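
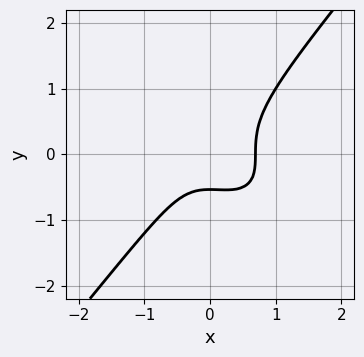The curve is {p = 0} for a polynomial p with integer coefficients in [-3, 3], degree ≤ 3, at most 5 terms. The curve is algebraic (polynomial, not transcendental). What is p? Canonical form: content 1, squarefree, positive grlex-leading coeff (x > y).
The degree is 3 — the shape is more complex than any degree-2 curve.
Putting this together gives p.

3*x^3 + 2*x^2*y - 3*y^3 - y - 1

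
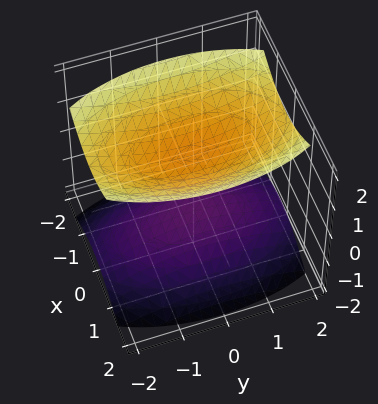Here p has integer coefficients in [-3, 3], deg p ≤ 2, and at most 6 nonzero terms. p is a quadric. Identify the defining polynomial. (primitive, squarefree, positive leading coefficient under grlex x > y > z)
1. The picture has 2 separate pieces. They look like related sheets of one shape, so recover p as a whole.
2. The degree is 2 — two sheets facing apart; a quadric.
3. Symmetries: it's symmetric under y → −y, forcing even powers of y; the z ↦ −z reflection is a symmetry, so z appears only in even powers; it's symmetric under x → −x, forcing even powers of x.
4. Observable constraints: it misses every integer gridline on the y-axis; among the integer gridlines, it crosses the z-axis at z ∈ {-1, 1}.
5. Together with the visible shape, these determine p as stated.

3*x^2 + y^2 - 3*z^2 + 3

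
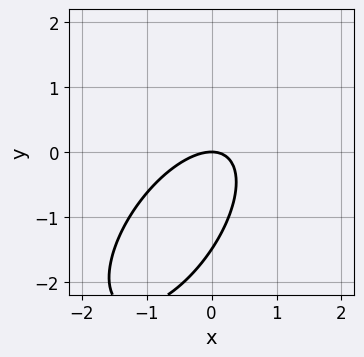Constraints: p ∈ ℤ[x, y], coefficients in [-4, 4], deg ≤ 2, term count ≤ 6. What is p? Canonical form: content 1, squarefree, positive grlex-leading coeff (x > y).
3*x^2 - 3*x*y + 2*y^2 + 3*y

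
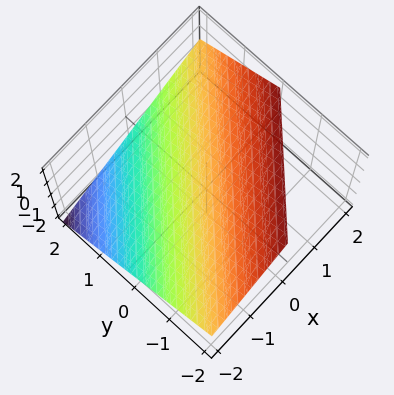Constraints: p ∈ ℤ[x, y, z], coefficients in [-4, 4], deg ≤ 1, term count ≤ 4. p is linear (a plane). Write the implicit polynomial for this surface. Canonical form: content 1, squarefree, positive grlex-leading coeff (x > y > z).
2*x - 2*y - 3*z + 2

First, deg p = 1.
Next, observable constraints: it crosses the x-axis at the gridline x = -1; it meets the y-axis at y = 1 (among the integer gridlines).
Finally, assembling these constraints gives the stated polynomial.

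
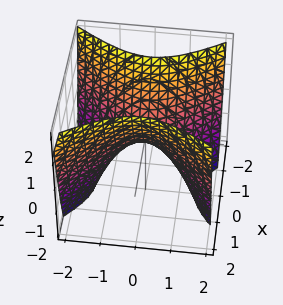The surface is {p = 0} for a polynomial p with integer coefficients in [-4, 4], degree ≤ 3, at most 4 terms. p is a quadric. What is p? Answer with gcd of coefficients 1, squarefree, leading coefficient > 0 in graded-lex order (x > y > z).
3*x^2 - 2*y^2 - 2*z

First, deg p = 2.
Next, symmetries: it's symmetric under y → −y, forcing even powers of y; mirror symmetry x ↦ −x ⇒ only even powers of x.
Next, against the integer gridlines: it meets the z-axis at z = 0 (among the integer gridlines); it crosses the y-axis at the gridline y = 0; one x-axis crossing is at x = 0.
Finally, solving for integer coefficients yields p as stated.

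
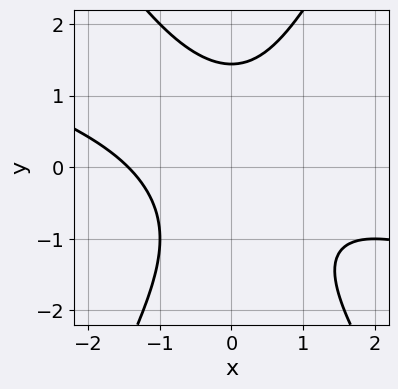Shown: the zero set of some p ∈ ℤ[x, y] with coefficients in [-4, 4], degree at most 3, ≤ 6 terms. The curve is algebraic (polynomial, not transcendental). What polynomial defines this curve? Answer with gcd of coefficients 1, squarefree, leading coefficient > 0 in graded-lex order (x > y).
1. Degree: a generic line meets the curve in up to 3 points, so deg p = 3.
2. The integer polynomial consistent with all of this is the stated p.

x^3 + 3*x^2*y - y^3 + 3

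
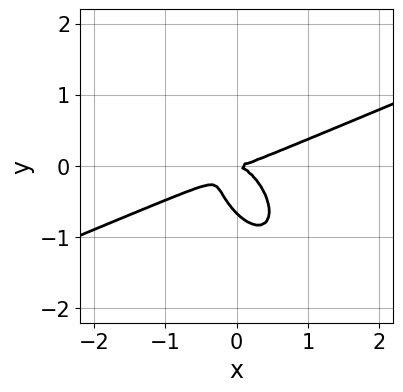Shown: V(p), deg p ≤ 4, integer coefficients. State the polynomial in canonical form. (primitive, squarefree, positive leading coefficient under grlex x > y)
1. The degree is 3 — a generic line meets the curve in up to 3 points.
2. From the visible intercepts: it crosses the x-axis at the gridline x = 0; it meets the y-axis at y = 0 (among the integer gridlines).
3. These observations pin down the coefficients.

2*x^3 - 3*x^2*y - 3*x*y^2 - 3*y^3 - 2*y^2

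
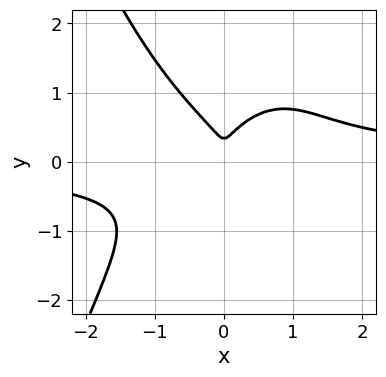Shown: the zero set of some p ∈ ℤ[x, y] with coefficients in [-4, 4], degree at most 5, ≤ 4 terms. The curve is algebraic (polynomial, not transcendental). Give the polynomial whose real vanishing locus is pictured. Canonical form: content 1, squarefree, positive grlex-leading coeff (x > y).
3*x^3*y + 3*y^3 - 3*x^2 - y^2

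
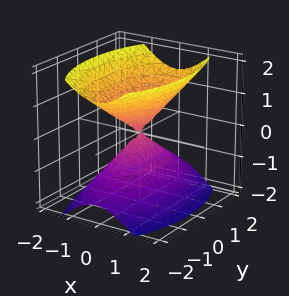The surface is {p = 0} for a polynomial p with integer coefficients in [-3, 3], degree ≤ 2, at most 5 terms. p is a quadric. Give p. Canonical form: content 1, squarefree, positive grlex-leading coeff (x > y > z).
3*x^2 + y^2 - 2*z^2

(a) The picture has 2 separate pieces.
(b) deg p = 2.
(c) Symmetries: mirror symmetry z ↦ −z ⇒ only even powers of z; the x ↦ −x reflection is a symmetry, so x appears only in even powers; it's symmetric under y → −y, forcing even powers of y.
(d) Observable constraints: one x-axis crossing is at x = 0; it crosses the y-axis at the gridline y = 0.
(e) Together with the visible shape, these determine p as stated.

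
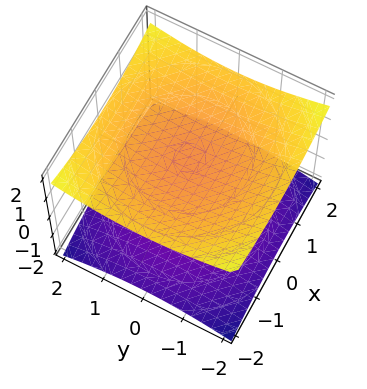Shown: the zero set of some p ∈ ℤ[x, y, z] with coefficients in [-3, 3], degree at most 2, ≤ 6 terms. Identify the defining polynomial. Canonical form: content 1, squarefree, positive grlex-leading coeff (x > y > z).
x^2 + y^2 - 3*z^2 + 3

First, there are 2 components. Treating them together as one polynomial.
Next, the degree is 2 — two separate bowl-shaped sheets opening away from each other; a quadric.
Next, symmetries: the z-axis is an axis of rotation, so x and y enter only as x² + y²; mirror symmetry z ↦ −z ⇒ only even powers of z.
Then, checking where it meets the axes: no y-intercept at any integer in the box; the z-axis gridline crossings are at z ∈ {-1, 1}.
Finally, putting this together gives p.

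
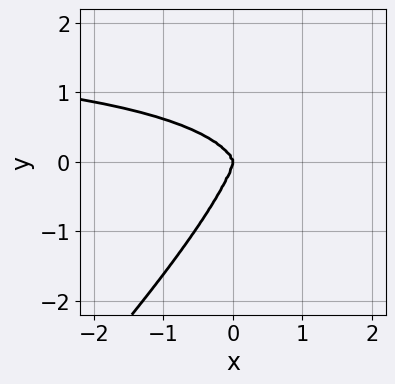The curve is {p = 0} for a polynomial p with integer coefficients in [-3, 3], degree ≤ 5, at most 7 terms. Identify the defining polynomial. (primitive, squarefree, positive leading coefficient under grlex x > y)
(a) deg p = 4.
(b) Checking where it meets the axes: it meets the y-axis at y = 0 (among the integer gridlines); it crosses the x-axis at the gridline x = 0.
(c) These observations pin down the coefficients.

x^3*y - 2*x^2*y^2 + 2*x*y^3 - y^4 - 2*x^3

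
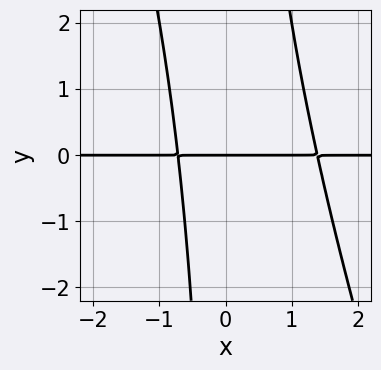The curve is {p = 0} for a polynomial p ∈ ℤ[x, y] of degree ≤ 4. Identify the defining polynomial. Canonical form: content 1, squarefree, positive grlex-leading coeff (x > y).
(a) deg p = 3. No degree-2 curve has this shape.
(b) From the visible intercepts: it crosses the y-axis at the gridline y = 0; every point of the x-axis in the box is on the curve.
(c) Matching integer coefficients to the picture gives p.

3*x^2*y + x*y^2 - 2*x*y - 3*y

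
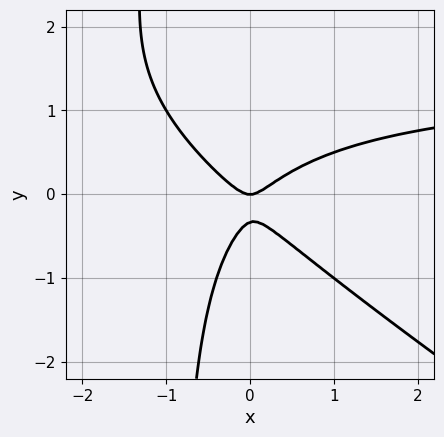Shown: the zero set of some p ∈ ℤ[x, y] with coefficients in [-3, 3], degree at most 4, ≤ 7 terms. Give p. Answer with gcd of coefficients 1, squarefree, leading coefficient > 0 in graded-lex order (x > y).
The degree is 3 — the shape is more complex than any degree-2 curve.
From the axis intercepts and sections: it meets the x-axis at x = 0 (among the integer gridlines); it crosses the y-axis at the gridline y = 0.
Fitting integer coefficients to these (and the overall shape) gives p.

2*x^2*y + 3*x*y^2 - 3*x^2 + 3*y^2 + y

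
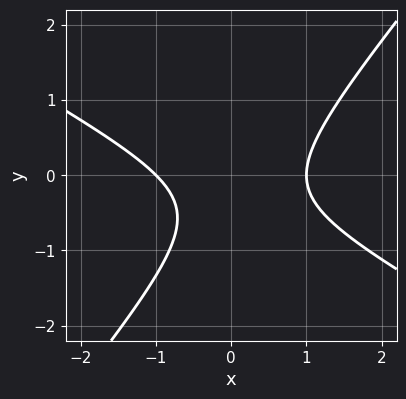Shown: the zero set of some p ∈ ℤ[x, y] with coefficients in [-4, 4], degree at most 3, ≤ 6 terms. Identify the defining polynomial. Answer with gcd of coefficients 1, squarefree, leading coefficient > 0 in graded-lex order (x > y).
2*x^2 + 2*x*y - 3*y^2 - 2*y - 2

The degree is 2 — a generic line meets the curve in up to 2 points.
From the visible intercepts: the x-axis gridline crossings are at x ∈ {-1, 1}; the curve avoids every integer y-axis point in the box.
Putting this together gives p.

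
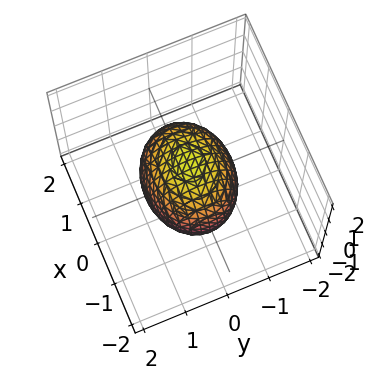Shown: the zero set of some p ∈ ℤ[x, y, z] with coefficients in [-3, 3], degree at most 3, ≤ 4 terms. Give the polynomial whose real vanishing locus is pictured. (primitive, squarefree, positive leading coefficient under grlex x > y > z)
1. deg p = 2. A closed, bounded, convex surface; a quadric.
2. Symmetries: it's symmetric under y → −y, forcing even powers of y; mirror symmetry x ↦ −x ⇒ only even powers of x; mirror symmetry z ↦ −z ⇒ only even powers of z.
3. Reading off the gridlines: among the integer gridlines, it crosses the y-axis at y ∈ {-1, 1}.
4. These observations pin down the coefficients.

2*x^2 + 3*y^2 + 2*z^2 - 3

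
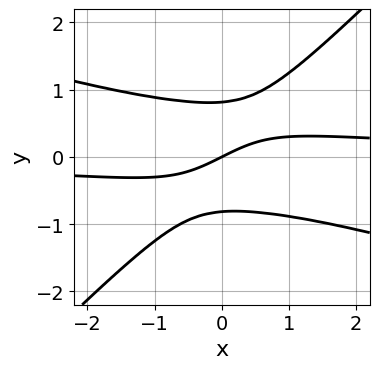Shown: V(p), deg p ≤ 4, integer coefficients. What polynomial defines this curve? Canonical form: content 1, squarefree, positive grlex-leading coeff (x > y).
x^2*y + 2*x*y^2 - 3*y^3 - x + 2*y

(a) deg p = 3. The shape is more complex than any degree-2 curve.
(b) Against the integer gridlines: it crosses the x-axis at the gridline x = 0; it meets the y-axis at y = 0 (among the integer gridlines).
(c) Putting this together gives p.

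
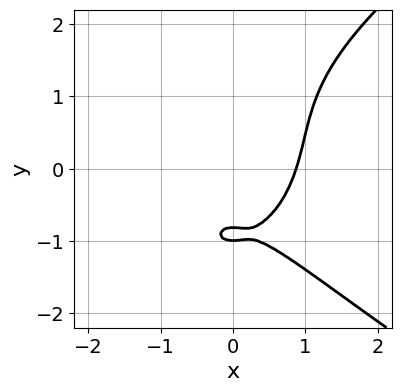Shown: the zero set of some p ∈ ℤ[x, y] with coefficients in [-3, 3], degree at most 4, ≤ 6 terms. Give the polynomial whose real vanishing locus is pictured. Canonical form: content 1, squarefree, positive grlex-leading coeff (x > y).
y^4 - 3*x^3 - x^2*y + 3*y + 2

1. Degree: no degree-3 curve has this shape, so deg p = 4.
2. Reading off the gridlines: it crosses the y-axis at the gridline y = -1.
3. These observations pin down the coefficients.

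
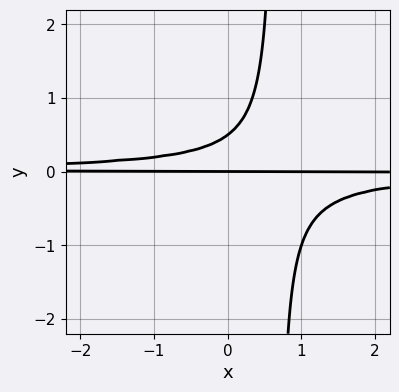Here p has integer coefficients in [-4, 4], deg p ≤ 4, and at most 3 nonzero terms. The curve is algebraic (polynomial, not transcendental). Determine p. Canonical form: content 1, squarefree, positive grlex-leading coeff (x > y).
1. Degree: a generic line meets the curve in up to 3 points, so deg p = 3.
2. Reading off the gridlines: it crosses the y-axis at the gridline y = 0; every point of the x-axis in the box is on the curve.
3. Putting this together gives p.

3*x*y^2 - 2*y^2 + y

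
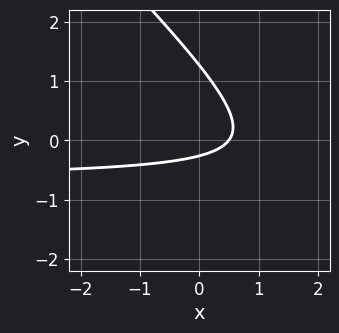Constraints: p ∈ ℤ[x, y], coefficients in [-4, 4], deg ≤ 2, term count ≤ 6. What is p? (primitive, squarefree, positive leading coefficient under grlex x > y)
Degree: no degree-1 curve has this shape, so deg p = 2.
Matching integer coefficients to the picture gives p.

3*x*y + 3*y^2 + 2*x - 3*y - 1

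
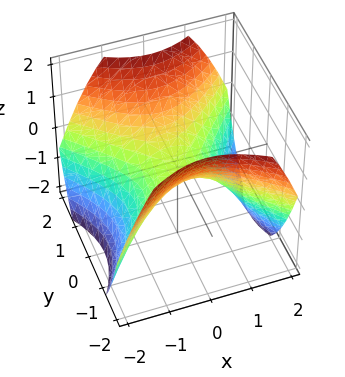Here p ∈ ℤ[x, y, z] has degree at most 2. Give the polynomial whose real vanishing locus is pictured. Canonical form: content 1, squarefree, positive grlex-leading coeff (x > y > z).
1. The degree is 2 — a hyperbolic paraboloid; a quadric.
2. Symmetries: it's symmetric under y → −y, forcing even powers of y; mirror symmetry x ↦ −x ⇒ only even powers of x.
3. Observable constraints: it meets the x-axis at x = 0 (among the integer gridlines); it crosses the y-axis at the gridline y = 0.
4. Fitting integer coefficients to these (and the overall shape) gives p.

2*x^2 - 2*y^2 + 3*z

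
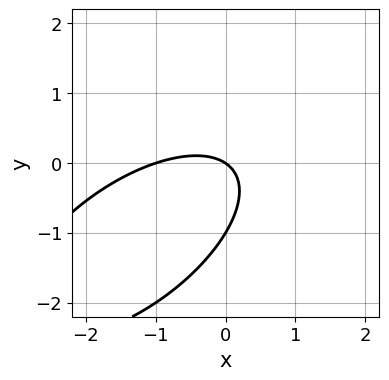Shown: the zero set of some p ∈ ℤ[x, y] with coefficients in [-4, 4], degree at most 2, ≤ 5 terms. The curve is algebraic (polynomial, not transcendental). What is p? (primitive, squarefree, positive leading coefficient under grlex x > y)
First, degree: no degree-1 curve has this shape, so deg p = 2.
Next, from the axis intercepts and sections: the x-axis gridline crossings are at x ∈ {-1, 0}; among the integer gridlines, it crosses the y-axis at y ∈ {-1, 0}.
Finally, these observations pin down the coefficients.

2*x^2 - 3*x*y + 3*y^2 + 2*x + 3*y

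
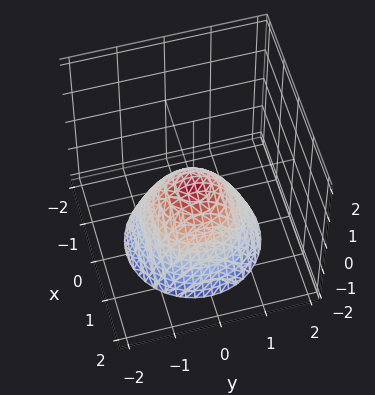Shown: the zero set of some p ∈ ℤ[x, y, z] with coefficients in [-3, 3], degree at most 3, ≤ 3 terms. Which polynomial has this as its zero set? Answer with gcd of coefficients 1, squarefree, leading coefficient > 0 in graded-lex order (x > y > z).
x^2 + y^2 + z

Degree: a single bowl opening along one axis; a quadric, so deg p = 2.
Symmetry: the z-axis is an axis of rotation, so x and y enter only as x² + y².
From the axis intercepts and sections: a circular section at z = -1 has radius exactly 1; it meets the x-axis at x = 0 (among the integer gridlines); it meets the y-axis at y = 0 (among the integer gridlines).
Solving for integer coefficients yields p as stated.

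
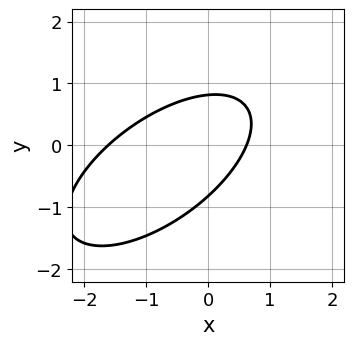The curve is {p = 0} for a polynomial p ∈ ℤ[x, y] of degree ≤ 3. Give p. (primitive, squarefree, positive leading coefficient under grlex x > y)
First, deg p = 2. A generic line meets the curve in up to 2 points.
Finally, solving for integer coefficients yields p as stated.

2*x^2 - 3*x*y + 3*y^2 + 2*x - 2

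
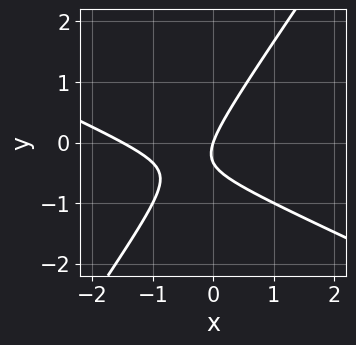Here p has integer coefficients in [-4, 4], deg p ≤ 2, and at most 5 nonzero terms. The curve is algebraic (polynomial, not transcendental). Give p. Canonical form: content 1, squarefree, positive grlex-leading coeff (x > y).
(a) deg p = 2. The shape is more complex than any degree-1 curve.
(b) From the axis intercepts and sections: it crosses the x-axis at the gridline x = 0; it meets the y-axis at y = 0 (among the integer gridlines).
(c) Solving for integer coefficients yields p as stated.

2*x^2 + 3*x*y - 3*y^2 + 3*x - y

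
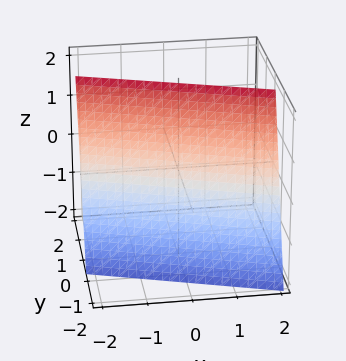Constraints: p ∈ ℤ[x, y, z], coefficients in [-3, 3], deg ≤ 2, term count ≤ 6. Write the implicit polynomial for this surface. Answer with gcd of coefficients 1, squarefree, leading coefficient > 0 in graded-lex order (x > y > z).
1. The degree is 1 — the surface is flat (a plane).
2. Against the integer gridlines: one z-axis crossing is at z = 2; it meets the x-axis at x = -2 (among the integer gridlines).
3. Matching integer coefficients to the picture gives p.

x + 3*y - z + 2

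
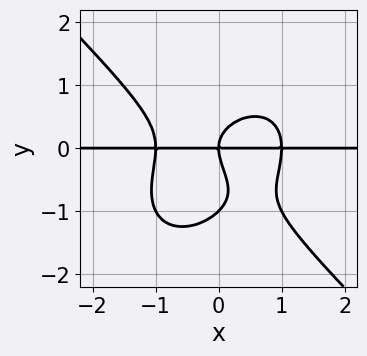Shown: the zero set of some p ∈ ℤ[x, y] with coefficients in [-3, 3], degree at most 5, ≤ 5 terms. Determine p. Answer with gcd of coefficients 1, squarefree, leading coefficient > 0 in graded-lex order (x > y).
x^3*y + y^4 + y^3 - x*y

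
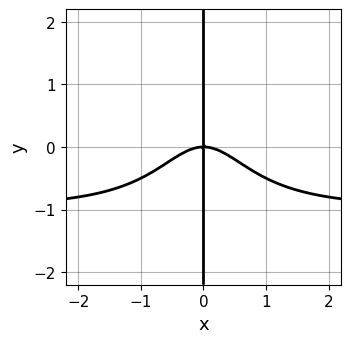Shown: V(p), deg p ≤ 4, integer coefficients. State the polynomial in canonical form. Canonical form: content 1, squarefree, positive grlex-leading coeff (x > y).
1. deg p = 4. The shape is more complex than any degree-3 curve.
2. Checking where it meets the axes: it crosses the x-axis at the gridline x = 0; the visible y-axis segment lies entirely on the curve.
3. Putting this together gives p.

x^3*y + x^3 + x*y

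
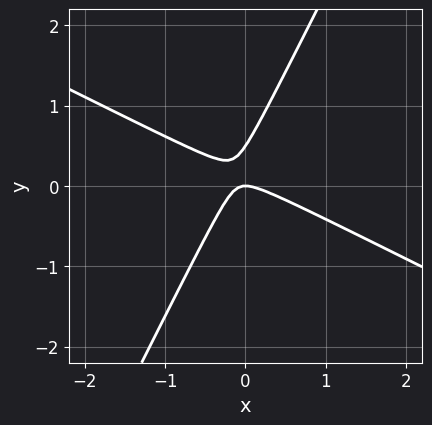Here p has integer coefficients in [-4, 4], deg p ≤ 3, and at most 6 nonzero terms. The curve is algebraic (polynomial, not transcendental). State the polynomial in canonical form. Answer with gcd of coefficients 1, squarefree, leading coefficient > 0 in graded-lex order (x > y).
The degree is 2 — the shape is more complex than any degree-1 curve.
Observable constraints: one y-axis crossing is at y = 0; it meets the x-axis at x = 0 (among the integer gridlines).
Solving for integer coefficients yields p as stated.

2*x^2 + 3*x*y - 2*y^2 + y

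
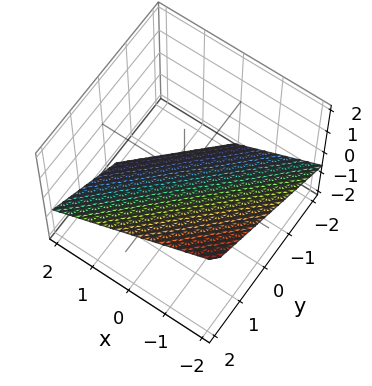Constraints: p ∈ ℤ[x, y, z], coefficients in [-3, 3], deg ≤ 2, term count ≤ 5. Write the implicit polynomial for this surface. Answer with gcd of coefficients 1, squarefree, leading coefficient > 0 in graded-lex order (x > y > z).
First, the degree is 1 — every cross-section is a straight line — this is a plane.
Next, observable constraints: one y-axis crossing is at y = 1; it meets the x-axis at x = -1 (among the integer gridlines).
Finally, together with the visible shape, these determine p as stated.

2*x - 2*y + 3*z + 2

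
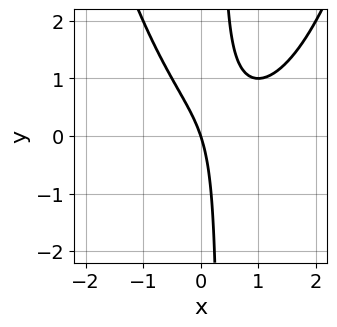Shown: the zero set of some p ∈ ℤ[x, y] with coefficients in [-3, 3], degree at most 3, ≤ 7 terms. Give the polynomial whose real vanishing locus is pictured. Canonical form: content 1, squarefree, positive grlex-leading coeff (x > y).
2*x^3 - 3*x^2 - 3*x*y + 3*x + y

deg p = 3.
Against the integer gridlines: one x-axis crossing is at x = 0; it crosses the y-axis at the gridline y = 0.
Together with the visible shape, these determine p as stated.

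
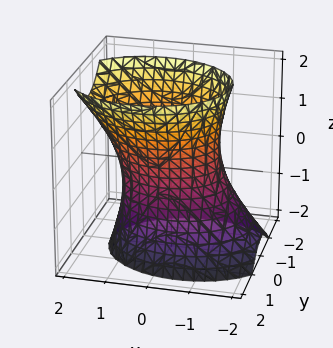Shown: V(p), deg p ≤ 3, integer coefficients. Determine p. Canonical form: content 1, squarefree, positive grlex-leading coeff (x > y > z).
1. deg p = 2. No degree-1 surface has this shape.
2. Observable constraints: among the integer gridlines, it crosses the y-axis at y ∈ {-1, 1}; no z-intercept at any integer in the box.
3. Matching integer coefficients to the picture gives p.

2*x^2 - x*z + 3*y^2 - z^2 - 3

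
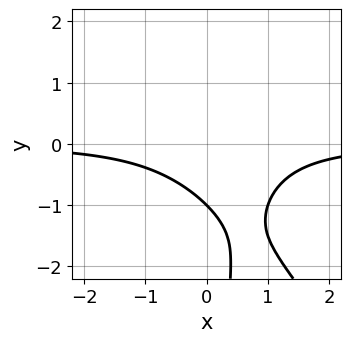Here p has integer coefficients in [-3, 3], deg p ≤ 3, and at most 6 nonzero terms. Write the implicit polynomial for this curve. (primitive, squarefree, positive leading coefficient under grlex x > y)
3*x^2*y + 2*x*y^2 - x*y + 3*y + 3

Degree: no degree-2 curve has this shape, so deg p = 3.
Against the integer gridlines: it meets the y-axis at y = -1 (among the integer gridlines); it misses every integer gridline on the x-axis.
Together with the visible shape, these determine p as stated.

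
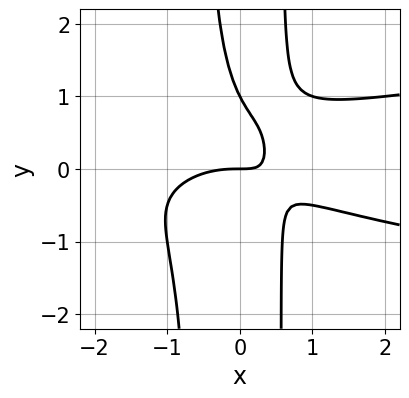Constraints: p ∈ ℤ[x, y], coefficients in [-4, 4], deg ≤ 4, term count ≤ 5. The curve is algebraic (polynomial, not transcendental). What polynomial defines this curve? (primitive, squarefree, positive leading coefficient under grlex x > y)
3*x^2*y^2 - x^3 - 2*x*y - y^2 + y

1. Degree: no degree-3 curve has this shape, so deg p = 4.
2. Observable constraints: among the integer gridlines, it crosses the y-axis at y ∈ {0, 1}; it meets the x-axis at x = 0 (among the integer gridlines).
3. Solving for integer coefficients yields p as stated.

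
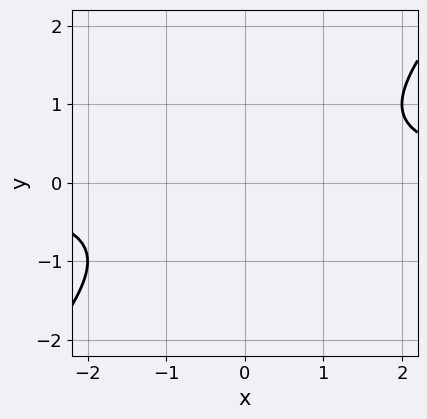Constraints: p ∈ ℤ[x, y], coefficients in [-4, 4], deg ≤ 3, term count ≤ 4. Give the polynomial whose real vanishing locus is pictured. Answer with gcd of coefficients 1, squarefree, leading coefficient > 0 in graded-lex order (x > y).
Degree: a generic line meets the curve in up to 2 points, so deg p = 2.
Reading off the gridlines: no x-intercept at any integer in the box; it misses every integer gridline on the y-axis.
Matching integer coefficients to the picture gives p.

x*y - y^2 - 1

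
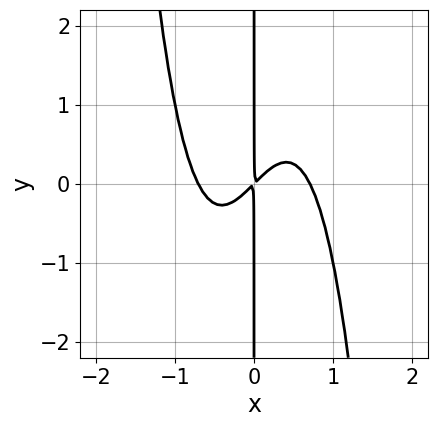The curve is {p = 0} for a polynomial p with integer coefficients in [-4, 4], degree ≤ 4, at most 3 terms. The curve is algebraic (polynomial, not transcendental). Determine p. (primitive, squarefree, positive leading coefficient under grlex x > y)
2*x^4 - x^2 + x*y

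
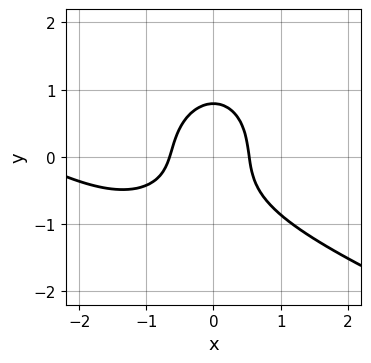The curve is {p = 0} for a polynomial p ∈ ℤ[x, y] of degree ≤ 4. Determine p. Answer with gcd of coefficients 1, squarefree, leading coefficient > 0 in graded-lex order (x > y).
(a) Degree: the shape is more complex than any degree-2 curve, so deg p = 3.
(b) The integer polynomial consistent with all of this is the stated p.

x^3 + 2*x^2*y + 2*y^3 + 3*x^2 - 1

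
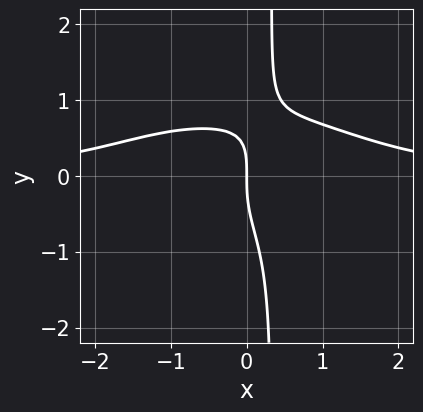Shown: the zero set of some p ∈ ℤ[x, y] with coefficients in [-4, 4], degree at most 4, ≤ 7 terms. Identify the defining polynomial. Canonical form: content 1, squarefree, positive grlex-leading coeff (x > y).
x^3*y + 3*x*y^3 - y^3 + x*y - 2*x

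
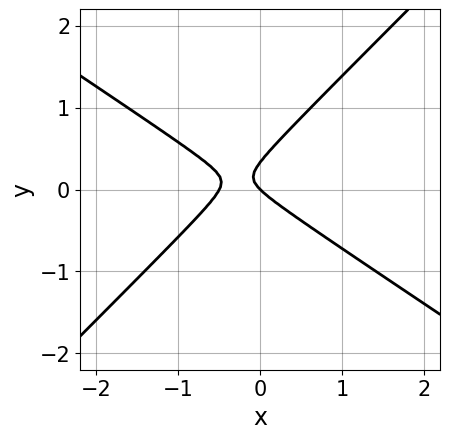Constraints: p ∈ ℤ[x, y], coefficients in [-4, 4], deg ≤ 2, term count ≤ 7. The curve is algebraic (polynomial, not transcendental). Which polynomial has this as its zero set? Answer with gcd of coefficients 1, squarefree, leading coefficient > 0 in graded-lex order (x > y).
2*x^2 + x*y - 3*y^2 + x + y

First, deg p = 2.
Then, observable constraints: it meets the x-axis at x = 0 (among the integer gridlines); it meets the y-axis at y = 0 (among the integer gridlines).
Finally, these observations pin down the coefficients.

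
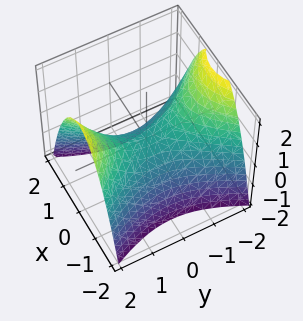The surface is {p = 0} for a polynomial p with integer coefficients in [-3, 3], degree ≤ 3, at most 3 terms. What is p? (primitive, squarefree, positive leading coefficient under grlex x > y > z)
(a) deg p = 2. A saddle surface; a quadric.
(b) Symmetries: the y ↦ −y reflection is a symmetry, so y appears only in even powers; it's symmetric under x → −x, forcing even powers of x.
(c) Observable constraints: one x-axis crossing is at x = 0; one y-axis crossing is at y = 0; it meets the z-axis at z = 0 (among the integer gridlines).
(d) Fitting integer coefficients to these (and the overall shape) gives p.

2*x^2 - y^2 + 2*z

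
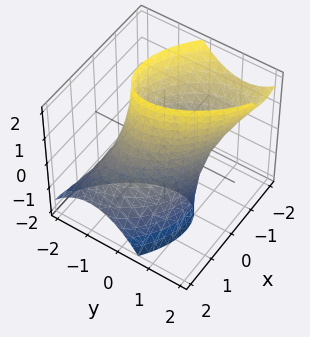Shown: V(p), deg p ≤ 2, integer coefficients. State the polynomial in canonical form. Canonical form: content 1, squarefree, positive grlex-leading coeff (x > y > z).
x^2 + x*y + x*z + y^2 - 1

1. deg p = 2. A generic line meets the surface in up to 2 points.
2. Against the integer gridlines: the y-axis gridline crossings are at y ∈ {-1, 1}; the surface avoids every integer z-axis point in the box.
3. Solving for integer coefficients yields p as stated. Check: (1, 0, 0) on the x-axis lies on the surface, and p(1, 0, 0) = 0. ✓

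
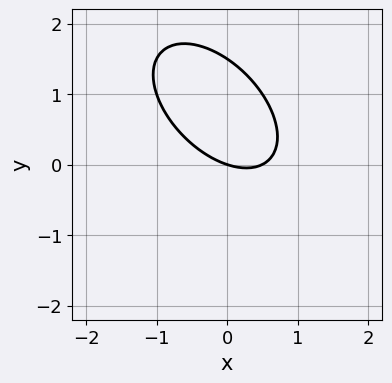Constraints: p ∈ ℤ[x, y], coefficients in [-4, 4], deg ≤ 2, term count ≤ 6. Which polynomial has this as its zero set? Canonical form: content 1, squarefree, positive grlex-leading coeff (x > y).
First, degree: no degree-1 curve has this shape, so deg p = 2.
Next, checking where it meets the axes: it crosses the x-axis at the gridline x = 0; it meets the y-axis at y = 0 (among the integer gridlines).
Finally, these observations pin down the coefficients.

2*x^2 + 2*x*y + 2*y^2 - x - 3*y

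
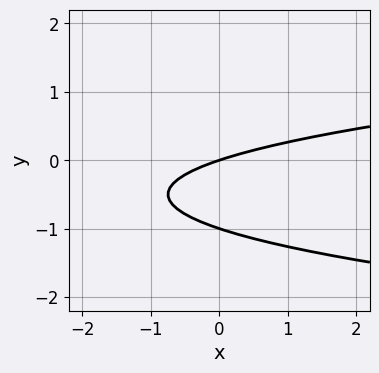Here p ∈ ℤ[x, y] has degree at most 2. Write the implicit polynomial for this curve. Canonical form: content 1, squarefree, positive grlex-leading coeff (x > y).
(a) The degree is 2 — the shape is more complex than any degree-1 curve.
(b) Against the integer gridlines: one x-axis crossing is at x = 0; among the integer gridlines, it crosses the y-axis at y ∈ {-1, 0}.
(c) Putting this together gives p.

3*y^2 - x + 3*y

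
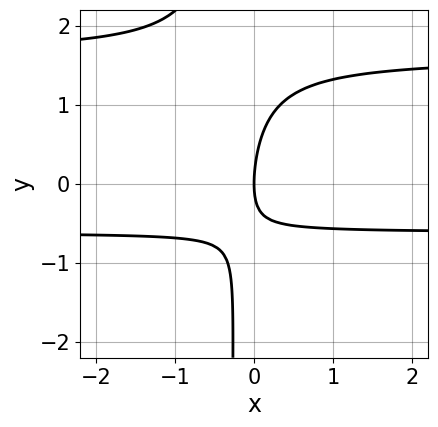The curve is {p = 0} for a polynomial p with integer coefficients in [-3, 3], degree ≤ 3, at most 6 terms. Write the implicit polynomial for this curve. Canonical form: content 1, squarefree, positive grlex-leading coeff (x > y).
First, degree: a generic line meets the curve in up to 3 points, so deg p = 3.
Then, from the axis intercepts and sections: it meets the x-axis at x = 0 (among the integer gridlines); it meets the y-axis at y = 0 (among the integer gridlines).
Finally, solving for integer coefficients yields p as stated.

3*x*y^2 - 3*x*y + y^2 - 3*x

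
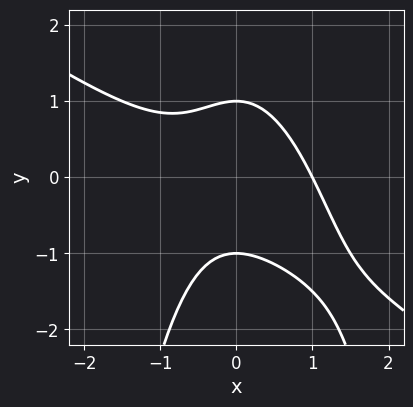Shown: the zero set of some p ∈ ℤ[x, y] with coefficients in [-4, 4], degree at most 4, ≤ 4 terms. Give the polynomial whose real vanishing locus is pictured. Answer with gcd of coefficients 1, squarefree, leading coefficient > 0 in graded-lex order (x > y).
deg p = 3. A generic line meets the curve in up to 3 points.
From the visible intercepts: it meets the x-axis at x = 1 (among the integer gridlines); the y-axis gridline crossings are at y ∈ {-1, 1}.
Assembling these constraints gives the stated polynomial.

2*x^3 + 3*x^2*y + 2*y^2 - 2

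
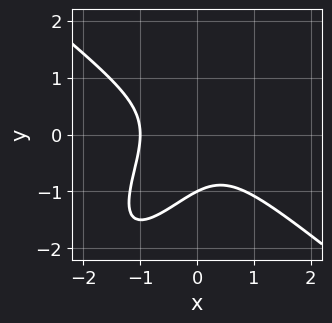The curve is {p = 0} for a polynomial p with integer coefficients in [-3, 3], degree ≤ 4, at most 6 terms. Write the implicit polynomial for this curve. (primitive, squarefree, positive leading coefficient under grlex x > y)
3*x^3 - 3*x*y^2 + 2*y^3 + x^2 + 2

1. deg p = 3. The shape is more complex than any degree-2 curve.
2. From the axis intercepts and sections: one x-axis crossing is at x = -1; one y-axis crossing is at y = -1.
3. Fitting integer coefficients to these (and the overall shape) gives p.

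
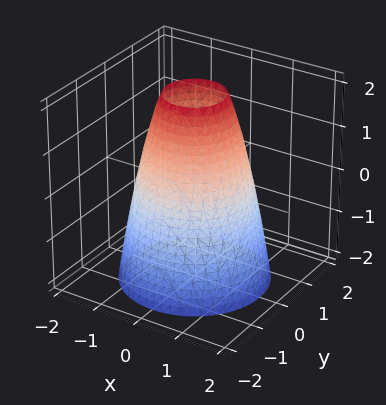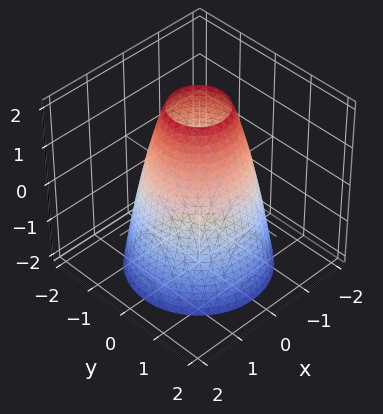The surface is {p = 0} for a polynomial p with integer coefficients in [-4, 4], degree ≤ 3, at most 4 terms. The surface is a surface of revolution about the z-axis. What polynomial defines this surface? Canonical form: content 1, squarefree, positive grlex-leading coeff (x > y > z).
2*x^2 + 2*y^2 + z - 3

(a) The degree is 2 — no degree-1 surface has this shape.
(b) Symmetries: rotational symmetry about the z-axis ⇒ p depends on x, y only through x² + y².
(c) Checking where it meets the axes: a circular section at z = -1 has radius between 1 and 2; no z-intercept at any integer in the box.
(d) These observations pin down the coefficients.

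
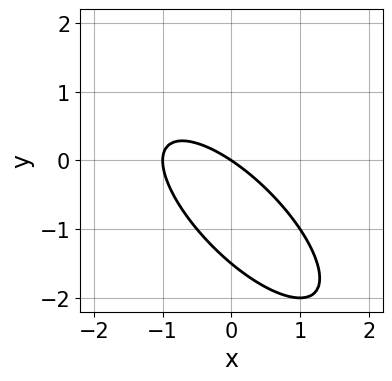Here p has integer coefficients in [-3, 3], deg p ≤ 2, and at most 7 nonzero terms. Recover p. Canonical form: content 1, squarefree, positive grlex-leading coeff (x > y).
1. Degree: no degree-1 curve has this shape, so deg p = 2.
2. Checking where it meets the axes: it crosses the y-axis at the gridline y = 0; the x-axis gridline crossings are at x ∈ {-1, 0}.
3. Assembling these constraints gives the stated polynomial.

2*x^2 + 3*x*y + 2*y^2 + 2*x + 3*y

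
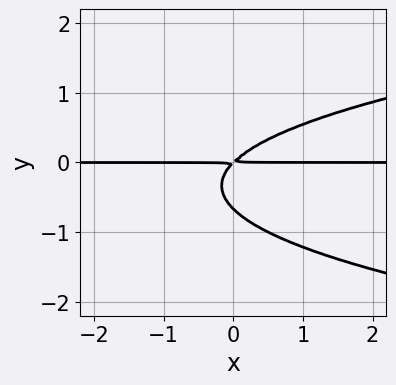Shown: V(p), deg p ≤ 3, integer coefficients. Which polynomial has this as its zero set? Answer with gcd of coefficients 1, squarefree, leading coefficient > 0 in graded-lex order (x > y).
3*y^3 - 2*x*y + 2*y^2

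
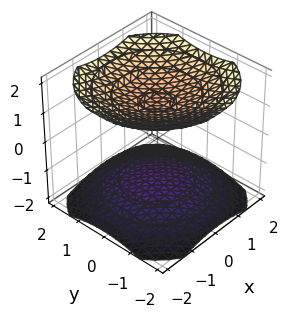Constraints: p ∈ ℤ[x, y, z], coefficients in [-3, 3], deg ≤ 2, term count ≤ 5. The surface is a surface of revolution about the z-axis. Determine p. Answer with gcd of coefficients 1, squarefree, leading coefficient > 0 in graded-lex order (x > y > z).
1. There are 2 components. Treating them together as one polynomial.
2. Degree: no degree-1 surface has this shape, so deg p = 2.
3. Symmetries: rotational symmetry about the z-axis ⇒ p depends on x, y only through x² + y².
4. Checking where it meets the axes: no x-intercept at any integer in the box; the surface avoids every integer y-axis point in the box.
5. Solving for integer coefficients yields p as stated.

x^2 + y^2 - 2*z^2 + 3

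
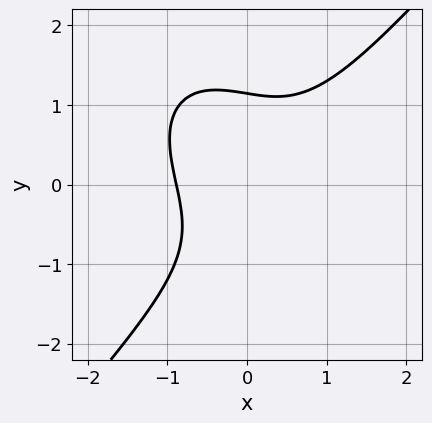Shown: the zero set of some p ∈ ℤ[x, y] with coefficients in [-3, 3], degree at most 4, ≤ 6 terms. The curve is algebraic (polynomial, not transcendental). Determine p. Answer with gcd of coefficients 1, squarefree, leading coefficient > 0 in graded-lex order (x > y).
3*x^3 - 2*y^3 - 2*x*y + x + 3

First, degree: no degree-2 curve has this shape, so deg p = 3.
Finally, matching integer coefficients to the picture gives p.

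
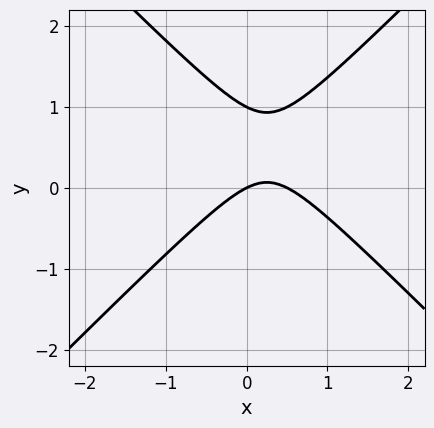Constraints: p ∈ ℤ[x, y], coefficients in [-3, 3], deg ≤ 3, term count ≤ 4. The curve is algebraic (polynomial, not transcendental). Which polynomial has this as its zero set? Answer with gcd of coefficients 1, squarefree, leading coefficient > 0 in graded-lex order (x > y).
First, degree: no degree-1 curve has this shape, so deg p = 2.
Then, observable constraints: the y-axis gridline crossings are at y ∈ {0, 1}; it meets the x-axis at x = 0 (among the integer gridlines).
Finally, the integer polynomial consistent with all of this is the stated p.

2*x^2 - 2*y^2 - x + 2*y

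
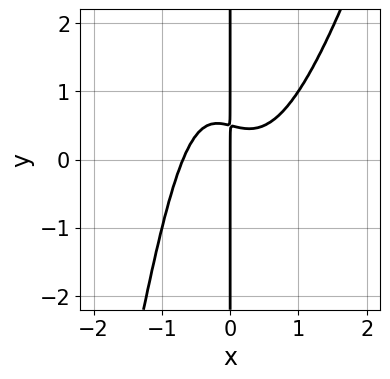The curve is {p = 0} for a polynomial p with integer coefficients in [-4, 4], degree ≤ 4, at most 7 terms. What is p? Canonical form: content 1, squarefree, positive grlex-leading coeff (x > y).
3*x^4 - x^3*y - x^2*y - 2*x*y + x

(a) deg p = 4. No degree-3 curve has this shape.
(b) Reading off the gridlines: it meets the x-axis at x = 0 (among the integer gridlines); every point of the y-axis in the box is on the curve.
(c) Putting this together gives p.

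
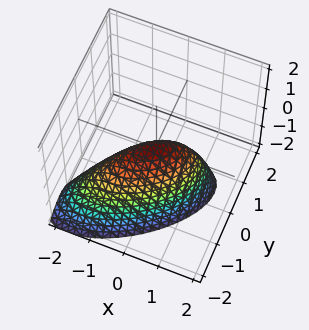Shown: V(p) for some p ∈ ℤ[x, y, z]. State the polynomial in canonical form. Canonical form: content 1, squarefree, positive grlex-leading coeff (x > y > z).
2*x^2 - 3*x*y + 3*y^2 - y*z + 2*z

First, the degree is 2 — no degree-1 surface has this shape.
Then, reading off the gridlines: it crosses the x-axis at the gridline x = 0; it crosses the z-axis at the gridline z = 0.
Finally, fitting integer coefficients to these (and the overall shape) gives p.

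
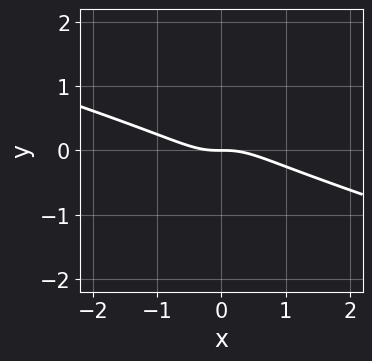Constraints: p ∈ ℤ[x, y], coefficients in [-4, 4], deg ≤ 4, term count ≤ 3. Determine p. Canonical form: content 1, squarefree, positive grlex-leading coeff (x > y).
1. deg p = 3. The shape is more complex than any degree-2 curve.
2. From the visible intercepts: one x-axis crossing is at x = 0; it crosses the y-axis at the gridline y = 0.
3. Solving for integer coefficients yields p as stated.

x^3 + 3*x^2*y + y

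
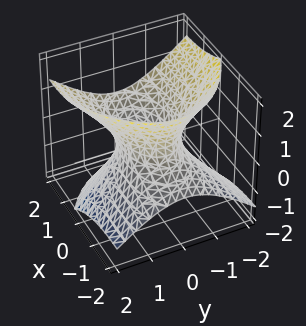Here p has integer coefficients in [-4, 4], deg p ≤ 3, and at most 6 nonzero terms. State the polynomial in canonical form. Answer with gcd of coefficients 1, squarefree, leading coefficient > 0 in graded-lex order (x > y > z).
x^2 - 3*x*z + 3*y^2 - 3*z^2 - 2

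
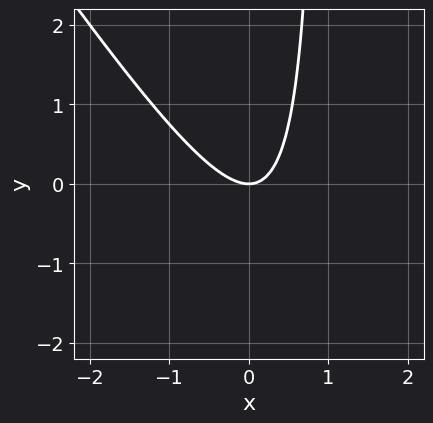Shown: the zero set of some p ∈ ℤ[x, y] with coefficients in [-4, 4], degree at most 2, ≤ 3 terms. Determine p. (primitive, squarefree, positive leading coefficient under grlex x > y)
First, deg p = 2. A generic line meets the curve in up to 2 points.
Then, from the axis intercepts and sections: it crosses the y-axis at the gridline y = 0; it crosses the x-axis at the gridline x = 0.
Finally, fitting integer coefficients to these (and the overall shape) gives p.

3*x^2 + 2*x*y - 2*y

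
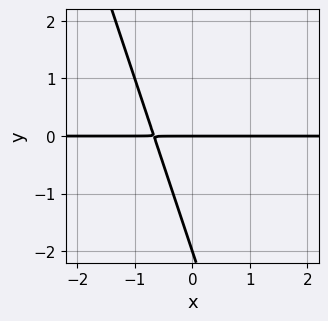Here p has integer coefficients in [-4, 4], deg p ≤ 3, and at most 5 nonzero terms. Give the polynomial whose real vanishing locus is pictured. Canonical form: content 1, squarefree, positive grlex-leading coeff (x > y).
The degree is 2 — a generic line meets the curve in up to 2 points.
Against the integer gridlines: the visible x-axis segment lies entirely on the curve; among the integer gridlines, it crosses the y-axis at y ∈ {-2, 0}.
Matching integer coefficients to the picture gives p.

3*x*y + y^2 + 2*y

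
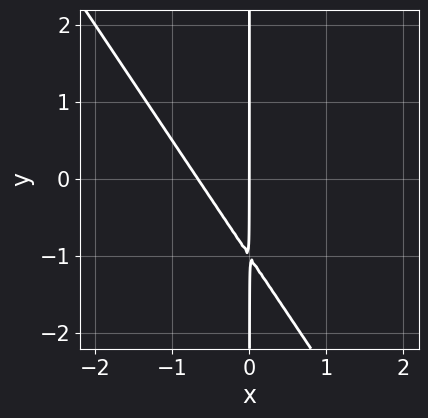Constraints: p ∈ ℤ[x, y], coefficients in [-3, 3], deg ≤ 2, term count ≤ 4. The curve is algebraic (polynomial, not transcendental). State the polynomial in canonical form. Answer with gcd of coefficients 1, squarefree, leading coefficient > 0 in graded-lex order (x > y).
First, degree: a generic line meets the curve in up to 2 points, so deg p = 2.
Then, from the visible intercepts: every point of the y-axis in the box is on the curve; it meets the x-axis at x = 0 (among the integer gridlines).
Finally, together with the visible shape, these determine p as stated.

3*x^2 + 2*x*y + 2*x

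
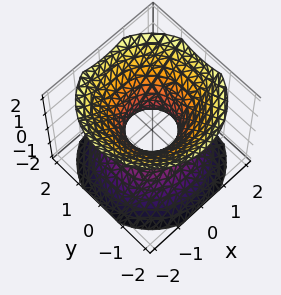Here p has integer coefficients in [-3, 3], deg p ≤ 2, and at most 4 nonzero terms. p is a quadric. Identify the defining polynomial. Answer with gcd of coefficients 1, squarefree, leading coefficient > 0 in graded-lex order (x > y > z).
(a) Degree: one connected sheet with a waist; a quadric, so deg p = 2.
(b) Symmetries: it's symmetric under z → −z, forcing even powers of z; every cross-section ⟂ z is a circle, so x, y appear only via x² + y².
(c) Observable constraints: no z-intercept at any integer in the box; a circular section at z = -1 has radius between 1 and 2.
(d) The integer polynomial consistent with all of this is the stated p.

3*x^2 + 3*y^2 - 3*z^2 - 2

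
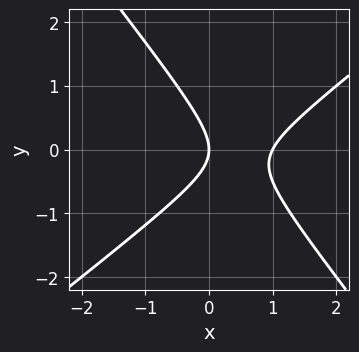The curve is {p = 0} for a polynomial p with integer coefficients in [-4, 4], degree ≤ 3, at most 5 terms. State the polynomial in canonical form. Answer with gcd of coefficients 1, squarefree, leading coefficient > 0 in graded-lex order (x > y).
(a) deg p = 2.
(b) From the axis intercepts and sections: the x-axis gridline crossings are at x ∈ {0, 1}; one y-axis crossing is at y = 0.
(c) Together with the visible shape, these determine p as stated.

2*x^2 - x*y - 2*y^2 - 2*x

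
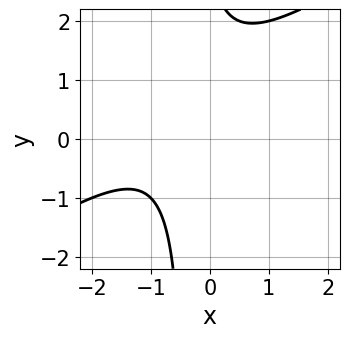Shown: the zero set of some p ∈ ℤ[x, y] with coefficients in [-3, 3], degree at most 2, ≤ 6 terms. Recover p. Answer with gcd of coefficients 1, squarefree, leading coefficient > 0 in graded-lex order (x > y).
2*x^2 - 3*x*y + 3*x - y + 3

(a) deg p = 2. A generic line meets the curve in up to 2 points.
(b) Reading off the gridlines: it misses every integer gridline on the y-axis; it misses every integer gridline on the x-axis.
(c) Solving for integer coefficients yields p as stated.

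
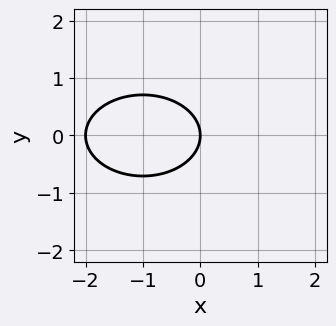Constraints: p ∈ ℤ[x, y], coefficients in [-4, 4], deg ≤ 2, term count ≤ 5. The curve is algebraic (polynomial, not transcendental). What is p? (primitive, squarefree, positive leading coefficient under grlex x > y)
First, the degree is 2 — the shape is more complex than any degree-1 curve.
Next, symmetries: the y ↦ −y reflection is a symmetry, so y appears only in even powers.
Then, from the visible intercepts: the x-axis gridline crossings are at x ∈ {-2, 0}; it meets the y-axis at y = 0 (among the integer gridlines).
Finally, matching integer coefficients to the picture gives p.

x^2 + 2*y^2 + 2*x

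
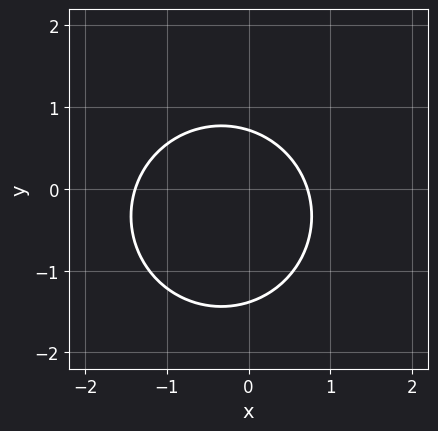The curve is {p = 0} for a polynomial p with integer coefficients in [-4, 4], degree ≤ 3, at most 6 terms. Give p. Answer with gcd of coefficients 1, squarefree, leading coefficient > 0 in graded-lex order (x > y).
3*x^2 + 3*y^2 + 2*x + 2*y - 3

First, the degree is 2 — no degree-1 curve has this shape.
Finally, matching integer coefficients to the picture gives p.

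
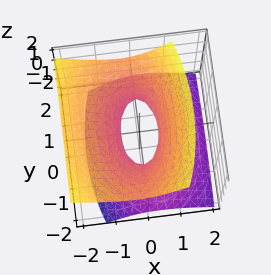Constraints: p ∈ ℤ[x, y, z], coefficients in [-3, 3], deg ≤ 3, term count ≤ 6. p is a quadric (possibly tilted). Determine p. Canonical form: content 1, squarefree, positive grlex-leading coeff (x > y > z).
3*x^2 + 2*x*z + y^2 - 3*z^2 - 1

1. deg p = 2.
2. Against the integer gridlines: it misses every integer gridline on the z-axis; among the integer gridlines, it crosses the y-axis at y ∈ {-1, 1}.
3. Putting this together gives p.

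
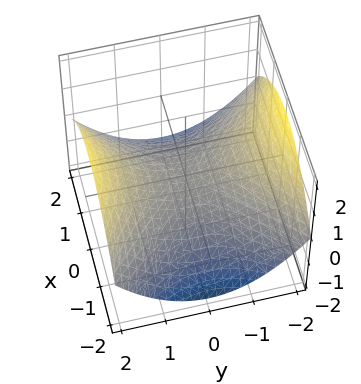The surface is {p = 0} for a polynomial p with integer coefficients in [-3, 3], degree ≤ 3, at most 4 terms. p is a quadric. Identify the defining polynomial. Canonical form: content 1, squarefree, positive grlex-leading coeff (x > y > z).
1. The degree is 2 — a saddle surface; a quadric.
2. Symmetries: the x ↦ −x reflection is a symmetry, so x appears only in even powers; it's symmetric under y → −y, forcing even powers of y.
3. From the axis intercepts and sections: one x-axis crossing is at x = 0; one y-axis crossing is at y = 0; it meets the z-axis at z = 0 (among the integer gridlines).
4. Matching integer coefficients to the picture gives p.

x^2 - y^2 + 3*z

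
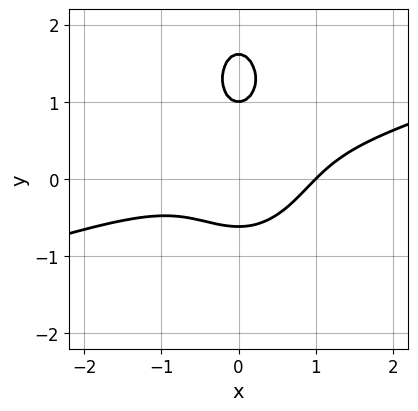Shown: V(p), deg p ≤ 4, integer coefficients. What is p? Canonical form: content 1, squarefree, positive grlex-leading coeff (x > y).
x^3 - 3*x^2*y - y^3 + 2*y^2 - 1

(a) The degree is 3 — the shape is more complex than any degree-2 curve.
(b) Against the integer gridlines: it meets the y-axis at y = 1 (among the integer gridlines); it meets the x-axis at x = 1 (among the integer gridlines).
(c) Assembling these constraints gives the stated polynomial.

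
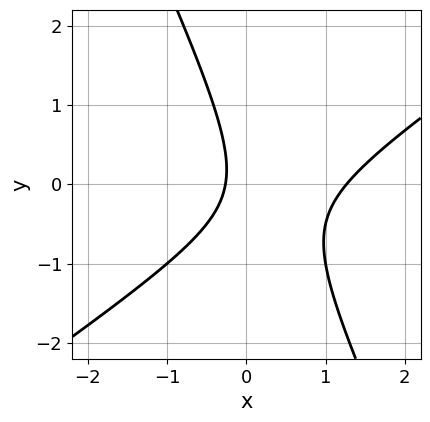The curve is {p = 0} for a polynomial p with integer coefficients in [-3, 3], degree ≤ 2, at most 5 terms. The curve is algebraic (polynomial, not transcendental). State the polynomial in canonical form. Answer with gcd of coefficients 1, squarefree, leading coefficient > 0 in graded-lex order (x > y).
Degree: the shape is more complex than any degree-1 curve, so deg p = 2.
Observable constraints: no y-intercept at any integer in the box.
Fitting integer coefficients to these (and the overall shape) gives p.

3*x^2 - 3*x*y - 2*y^2 - 3*x - 1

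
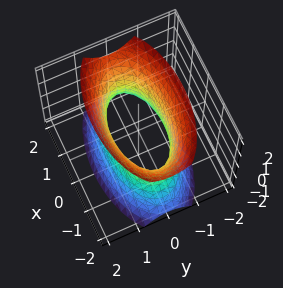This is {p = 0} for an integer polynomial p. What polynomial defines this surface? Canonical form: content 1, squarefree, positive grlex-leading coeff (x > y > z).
x^2 + 3*y^2 - z^2 - 2

(a) Degree: one connected sheet with a waist; a quadric, so deg p = 2.
(b) Symmetries: it's symmetric under z → −z, forcing even powers of z; mirror symmetry x ↦ −x ⇒ only even powers of x; it's symmetric under y → −y, forcing even powers of y.
(c) Reading off the gridlines: no z-intercept at any integer in the box.
(d) Solving for integer coefficients yields p as stated.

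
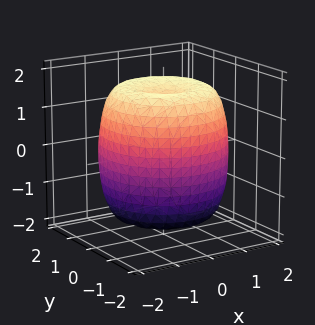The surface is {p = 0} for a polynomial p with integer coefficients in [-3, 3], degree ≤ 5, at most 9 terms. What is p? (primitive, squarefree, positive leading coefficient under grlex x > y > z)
1. Degree: no degree-3 surface has this shape, so deg p = 4.
2. Symmetry: every cross-section ⟂ z is a circle, so x, y appear only via x² + y².
3. From the axis intercepts and sections: a circular section at z = 0 has radius between 1 and 2.
4. These observations pin down the coefficients.

x^4 + 2*x^2*y^2 + y^4 - 2*x^2 - 2*y^2 + z^2 - 2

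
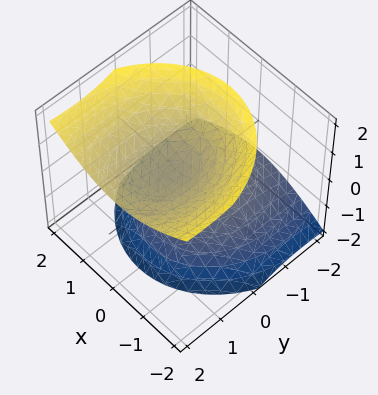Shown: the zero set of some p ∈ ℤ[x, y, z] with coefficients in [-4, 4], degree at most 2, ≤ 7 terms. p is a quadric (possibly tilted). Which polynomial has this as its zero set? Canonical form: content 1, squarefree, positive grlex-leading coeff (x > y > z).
The picture has 2 separate pieces.
deg p = 2.
From the axis intercepts and sections: it misses every integer gridline on the x-axis; it misses every integer gridline on the y-axis.
Solving for integer coefficients yields p as stated.

3*x^2 + 2*y^2 - 3*y*z - 3*z^2 + 1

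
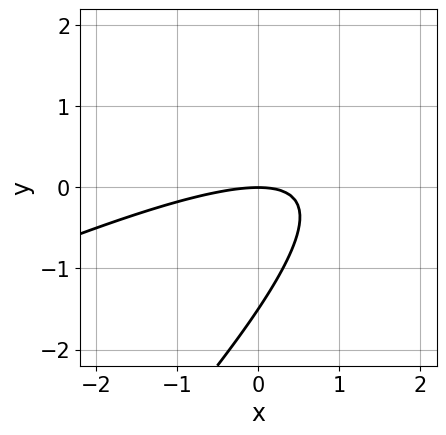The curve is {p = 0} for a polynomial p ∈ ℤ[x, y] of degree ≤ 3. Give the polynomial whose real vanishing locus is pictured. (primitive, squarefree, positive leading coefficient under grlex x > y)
deg p = 2. The shape is more complex than any degree-1 curve.
Against the integer gridlines: one y-axis crossing is at y = 0; one x-axis crossing is at x = 0.
Solving for integer coefficients yields p as stated.

x^2 - 3*x*y + 2*y^2 + 3*y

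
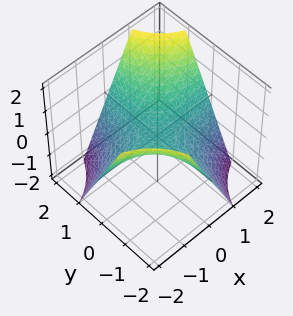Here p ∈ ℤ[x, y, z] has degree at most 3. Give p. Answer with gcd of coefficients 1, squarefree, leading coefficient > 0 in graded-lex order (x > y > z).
x*y - z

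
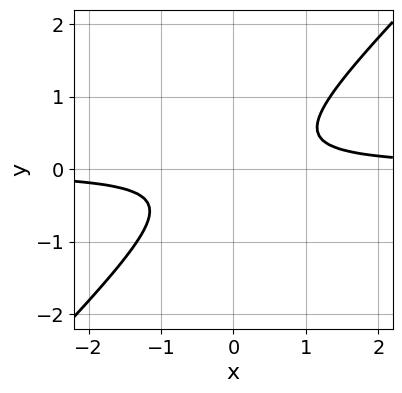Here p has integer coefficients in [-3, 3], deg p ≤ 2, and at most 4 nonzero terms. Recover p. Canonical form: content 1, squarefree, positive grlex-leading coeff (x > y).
3*x*y - 3*y^2 - 1

Degree: a generic line meets the curve in up to 2 points, so deg p = 2.
Against the integer gridlines: it misses every integer gridline on the x-axis; it misses every integer gridline on the y-axis.
Together with the visible shape, these determine p as stated.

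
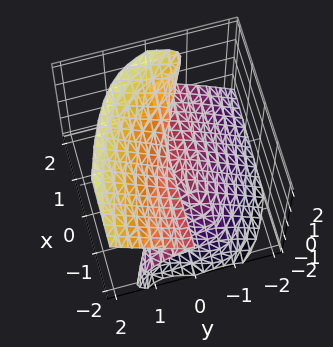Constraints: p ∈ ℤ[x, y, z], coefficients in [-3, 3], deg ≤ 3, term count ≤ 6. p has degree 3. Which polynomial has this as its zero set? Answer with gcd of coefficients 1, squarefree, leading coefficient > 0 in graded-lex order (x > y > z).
3*x*z^2 + 3*y^3 - 3*z^3 + 2*y*z

(a) The degree is 3 — no degree-2 surface has this shape.
(b) From the visible intercepts: it crosses the y-axis at the gridline y = 0; every point of the x-axis in the box is on the surface.
(c) Assembling these constraints gives the stated polynomial.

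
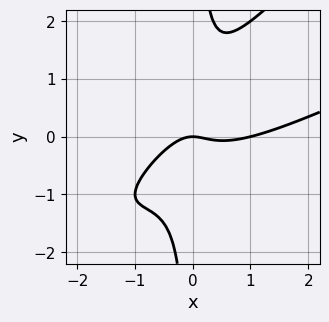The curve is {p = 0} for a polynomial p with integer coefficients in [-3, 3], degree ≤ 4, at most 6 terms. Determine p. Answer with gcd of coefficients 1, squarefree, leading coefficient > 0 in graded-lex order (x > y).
x^3 - 3*x^2*y + 2*x*y^2 - x^2 - y

First, the degree is 3 — a generic line meets the curve in up to 3 points.
Then, against the integer gridlines: one y-axis crossing is at y = 0; the x-axis gridline crossings are at x ∈ {0, 1}.
Finally, together with the visible shape, these determine p as stated.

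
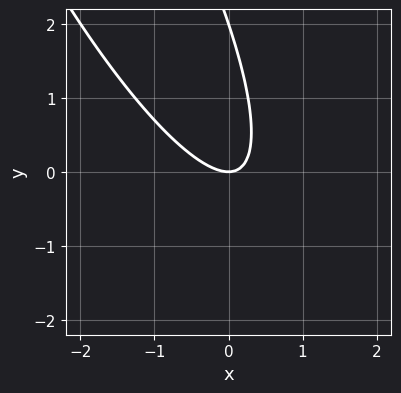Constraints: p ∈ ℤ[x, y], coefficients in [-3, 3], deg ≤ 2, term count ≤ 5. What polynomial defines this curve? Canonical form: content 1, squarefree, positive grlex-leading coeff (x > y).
3*x^2 + 3*x*y + y^2 - 2*y

deg p = 2.
Against the integer gridlines: among the integer gridlines, it crosses the y-axis at y ∈ {0, 2}; it crosses the x-axis at the gridline x = 0.
Solving for integer coefficients yields p as stated.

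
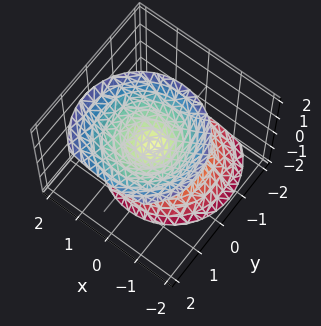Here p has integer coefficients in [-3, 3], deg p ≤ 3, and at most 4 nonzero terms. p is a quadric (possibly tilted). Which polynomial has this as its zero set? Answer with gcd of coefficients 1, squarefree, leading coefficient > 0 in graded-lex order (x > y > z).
3*x^2 + 3*y^2 - 2*y*z - 2*z^2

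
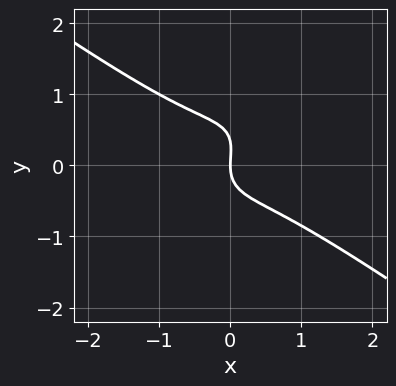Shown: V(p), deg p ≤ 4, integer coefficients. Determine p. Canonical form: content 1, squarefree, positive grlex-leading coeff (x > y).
2*x^3 - 2*x*y^2 + 3*y^3 - y^2 + 2*x

The degree is 3 — no degree-2 curve has this shape.
Observable constraints: it meets the x-axis at x = 0 (among the integer gridlines); it meets the y-axis at y = 0 (among the integer gridlines).
Together with the visible shape, these determine p as stated.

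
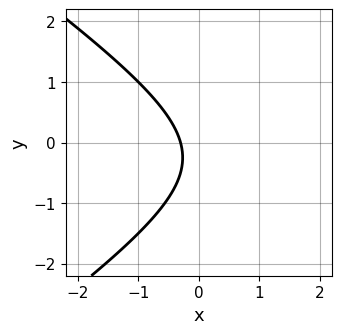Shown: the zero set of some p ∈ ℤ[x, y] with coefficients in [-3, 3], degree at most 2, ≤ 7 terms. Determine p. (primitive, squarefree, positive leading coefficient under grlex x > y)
The degree is 2 — a generic line meets the curve in up to 2 points.
Reading off the gridlines: no y-intercept at any integer in the box.
The integer polynomial consistent with all of this is the stated p.

x^2 - 2*y^2 - 3*x - y - 1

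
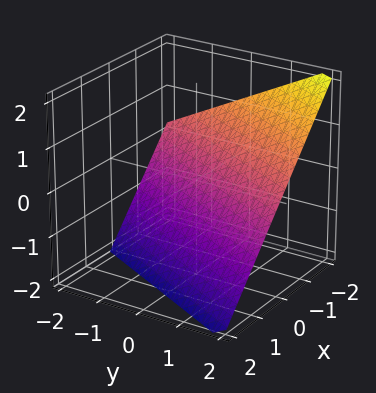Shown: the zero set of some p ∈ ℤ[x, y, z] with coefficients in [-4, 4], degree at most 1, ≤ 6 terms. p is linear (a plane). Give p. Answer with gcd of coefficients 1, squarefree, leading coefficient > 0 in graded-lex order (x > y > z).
First, deg p = 1. The surface is flat (a plane).
Next, observable constraints: it crosses the y-axis at the gridline y = 2; it crosses the x-axis at the gridline x = -1.
Finally, putting this together gives p. Check: (0, 0, -1) on the z-axis lies on the surface, and p(0, 0, -1) = 0. ✓

2*x - y + 2*z + 2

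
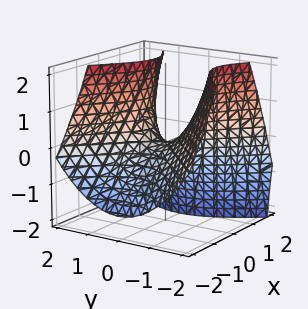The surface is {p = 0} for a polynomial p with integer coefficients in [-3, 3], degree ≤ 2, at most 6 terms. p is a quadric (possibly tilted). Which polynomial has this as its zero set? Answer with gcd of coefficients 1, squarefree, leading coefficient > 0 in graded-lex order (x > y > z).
x^2 - x*z - y^2 + z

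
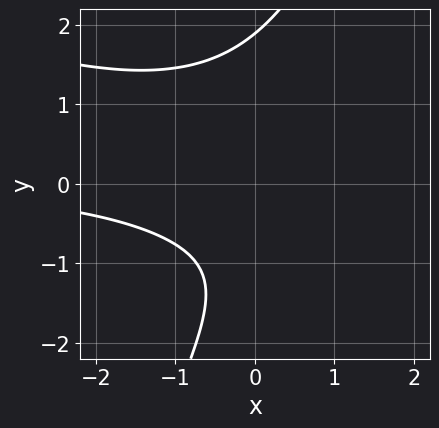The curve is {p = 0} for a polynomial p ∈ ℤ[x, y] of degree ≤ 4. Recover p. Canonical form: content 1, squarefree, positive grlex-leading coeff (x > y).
x^2*y + 2*x*y^2 - y^3 + 2*y + 3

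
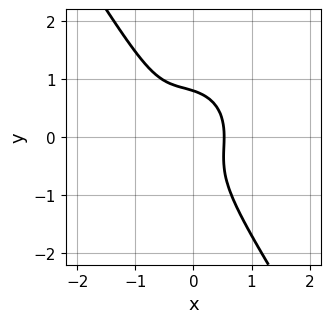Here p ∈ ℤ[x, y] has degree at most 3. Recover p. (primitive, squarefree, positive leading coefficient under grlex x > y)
1. Degree: no degree-2 curve has this shape, so deg p = 3.
2. Putting this together gives p.

3*x^3 + 2*x*y^2 + 2*y^3 + 2*x^2 - 1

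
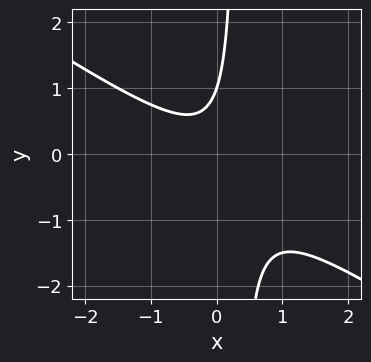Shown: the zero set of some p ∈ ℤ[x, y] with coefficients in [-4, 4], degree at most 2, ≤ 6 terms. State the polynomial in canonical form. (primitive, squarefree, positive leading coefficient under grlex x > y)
2*x^2 + 3*x*y - y + 1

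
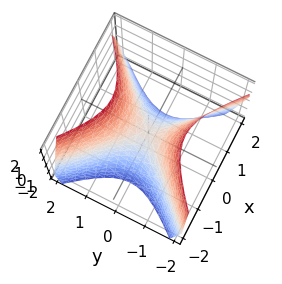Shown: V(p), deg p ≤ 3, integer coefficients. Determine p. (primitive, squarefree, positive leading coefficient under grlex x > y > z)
3*x^2 - 3*y^2 + 2*z

1. The degree is 2 — a hyperbolic paraboloid; a quadric.
2. Symmetries: the x ↦ −x reflection is a symmetry, so x appears only in even powers; the y ↦ −y reflection is a symmetry, so y appears only in even powers.
3. From the visible intercepts: it crosses the y-axis at the gridline y = 0; one x-axis crossing is at x = 0; it meets the z-axis at z = 0 (among the integer gridlines).
4. Matching integer coefficients to the picture gives p.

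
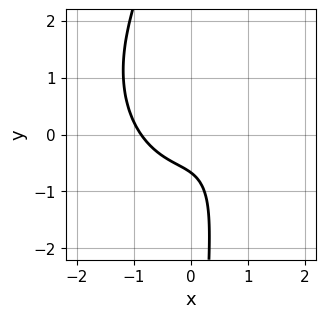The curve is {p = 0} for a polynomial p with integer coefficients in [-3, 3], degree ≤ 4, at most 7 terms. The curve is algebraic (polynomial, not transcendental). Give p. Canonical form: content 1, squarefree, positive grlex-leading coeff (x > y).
First, degree: no degree-2 curve has this shape, so deg p = 3.
Finally, the integer polynomial consistent with all of this is the stated p.

3*x^3 + 2*x*y^2 - 2*x*y + 3*y + 2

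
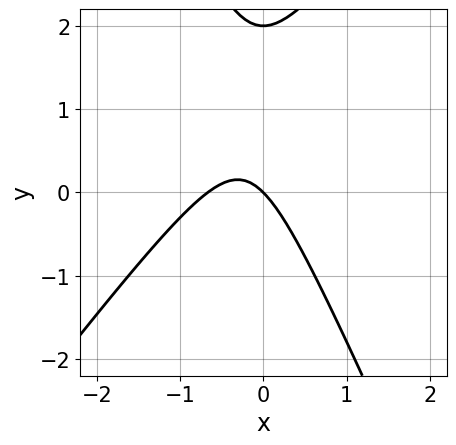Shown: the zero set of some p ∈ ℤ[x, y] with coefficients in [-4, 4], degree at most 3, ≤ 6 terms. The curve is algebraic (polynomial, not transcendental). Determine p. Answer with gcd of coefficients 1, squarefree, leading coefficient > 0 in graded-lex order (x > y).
deg p = 2. The shape is more complex than any degree-1 curve.
From the visible intercepts: it meets the x-axis at x = 0 (among the integer gridlines); among the integer gridlines, it crosses the y-axis at y ∈ {0, 2}.
These observations pin down the coefficients.

3*x^2 - x*y - y^2 + 2*x + 2*y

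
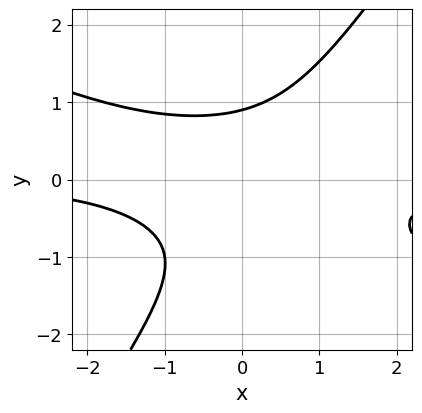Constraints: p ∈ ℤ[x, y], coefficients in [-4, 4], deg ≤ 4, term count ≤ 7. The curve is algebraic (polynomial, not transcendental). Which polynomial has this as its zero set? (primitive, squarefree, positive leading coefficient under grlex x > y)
1. deg p = 3. The shape is more complex than any degree-2 curve.
2. From the axis intercepts and sections: it misses every integer gridline on the x-axis.
3. Matching integer coefficients to the picture gives p.

2*x^2*y + 3*x*y^2 - 3*y^3 - y^2 + 3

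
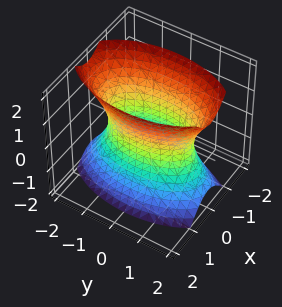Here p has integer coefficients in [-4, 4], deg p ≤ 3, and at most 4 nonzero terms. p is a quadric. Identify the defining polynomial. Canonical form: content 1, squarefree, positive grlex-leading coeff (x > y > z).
3*x^2 + y^2 - z^2 - 2

(a) Degree: one connected sheet with a waist; a quadric, so deg p = 2.
(b) Symmetries: mirror symmetry y ↦ −y ⇒ only even powers of y; it's symmetric under z → −z, forcing even powers of z; mirror symmetry x ↦ −x ⇒ only even powers of x.
(c) Observable constraints: the surface avoids every integer z-axis point in the box.
(d) The integer polynomial consistent with all of this is the stated p.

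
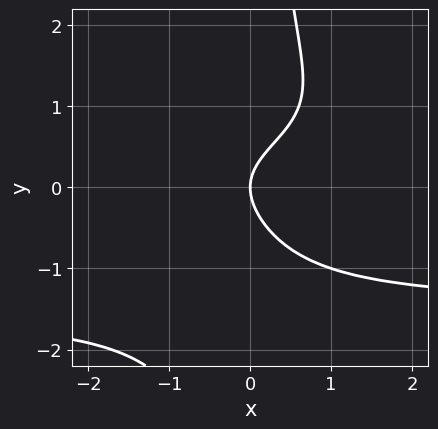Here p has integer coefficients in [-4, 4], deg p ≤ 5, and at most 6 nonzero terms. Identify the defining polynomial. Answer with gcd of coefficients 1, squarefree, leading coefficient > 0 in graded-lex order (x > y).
2*x*y^3 + x*y^2 - x*y - 3*y^2 + 3*x

1. Degree: a generic line meets the curve in up to 4 points, so deg p = 4.
2. Checking where it meets the axes: it meets the x-axis at x = 0 (among the integer gridlines); it crosses the y-axis at the gridline y = 0.
3. Solving for integer coefficients yields p as stated.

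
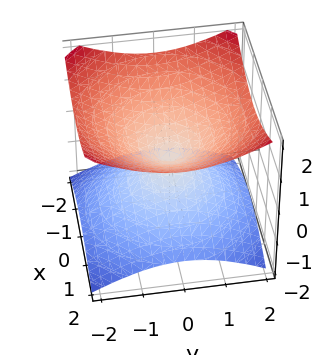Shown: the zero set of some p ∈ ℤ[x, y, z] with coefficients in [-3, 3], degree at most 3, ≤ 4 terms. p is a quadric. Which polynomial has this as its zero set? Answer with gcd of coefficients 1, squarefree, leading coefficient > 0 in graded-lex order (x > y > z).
x^2 + y^2 - 2*z^2

First, degree: a double cone through the origin; a quadric, so deg p = 2.
Next, symmetries: the z ↦ −z reflection is a symmetry, so z appears only in even powers; rotational symmetry about the z-axis ⇒ p depends on x, y only through x² + y².
Then, checking where it meets the axes: it crosses the y-axis at the gridline y = 0; a circular section at z = -1 has radius between 1 and 2.
Finally, assembling these constraints gives the stated polynomial.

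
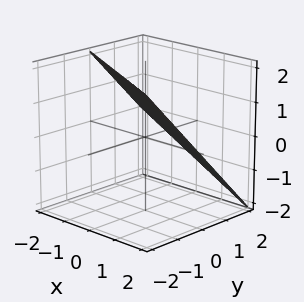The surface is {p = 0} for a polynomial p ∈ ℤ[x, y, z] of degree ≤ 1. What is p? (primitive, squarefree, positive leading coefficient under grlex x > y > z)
x + 2*y + 2*z - 2

Degree: every cross-section is a straight line — this is a plane, so deg p = 1.
Checking where it meets the axes: one z-axis crossing is at z = 1; it crosses the y-axis at the gridline y = 1.
These observations pin down the coefficients. Check: (2, 0, 0) on the x-axis lies on the surface, and p(2, 0, 0) = 0. ✓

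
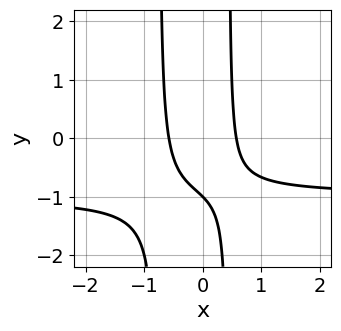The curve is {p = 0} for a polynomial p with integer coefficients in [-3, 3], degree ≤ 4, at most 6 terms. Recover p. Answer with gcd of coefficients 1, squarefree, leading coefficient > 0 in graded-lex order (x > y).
3*x^2*y + 3*x^2 + x*y - y - 1

(a) deg p = 3. A generic line meets the curve in up to 3 points.
(b) Observable constraints: it crosses the y-axis at the gridline y = -1.
(c) Matching integer coefficients to the picture gives p.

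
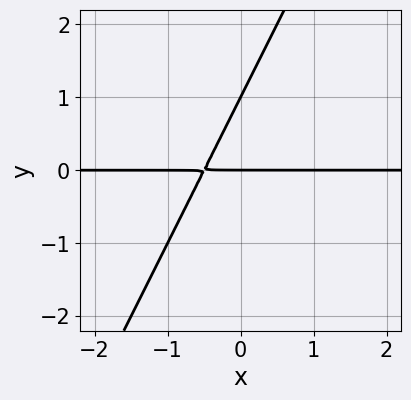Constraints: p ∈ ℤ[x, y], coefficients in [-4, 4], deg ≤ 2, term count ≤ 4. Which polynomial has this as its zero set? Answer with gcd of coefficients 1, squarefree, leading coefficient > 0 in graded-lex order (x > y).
2*x*y - y^2 + y

1. deg p = 2. A generic line meets the curve in up to 2 points.
2. From the visible intercepts: the visible x-axis segment lies entirely on the curve; the y-axis gridline crossings are at y ∈ {0, 1}.
3. Together with the visible shape, these determine p as stated.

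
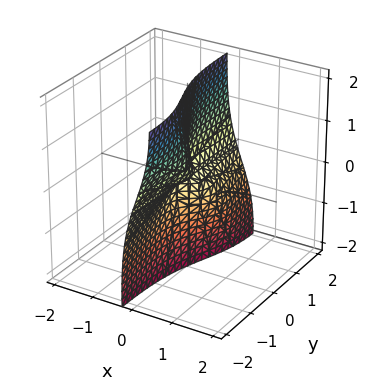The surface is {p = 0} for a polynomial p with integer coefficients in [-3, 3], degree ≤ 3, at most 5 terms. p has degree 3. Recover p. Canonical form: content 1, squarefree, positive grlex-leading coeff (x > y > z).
2*x^3 + 3*x*y^2 + 2*x*y*z + 3*x*z^2 + 2*y*z

1. deg p = 3. A generic line meets the surface in up to 3 points.
2. From the visible intercepts: the visible y-axis segment lies entirely on the surface; every point of the z-axis in the box is on the surface; it crosses the x-axis at the gridline x = 0.
3. The integer polynomial consistent with all of this is the stated p.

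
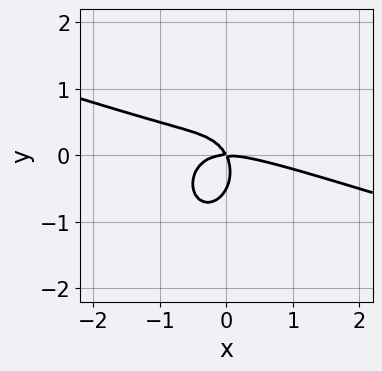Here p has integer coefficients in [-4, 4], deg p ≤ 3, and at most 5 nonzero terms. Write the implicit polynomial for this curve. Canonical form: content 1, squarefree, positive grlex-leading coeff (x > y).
deg p = 3. No degree-2 curve has this shape.
From the visible intercepts: it crosses the y-axis at the gridline y = 0; it meets the x-axis at x = 0 (among the integer gridlines).
The integer polynomial consistent with all of this is the stated p.

x^3 + 3*x^2*y + 2*y^3 + 2*x*y + y^2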